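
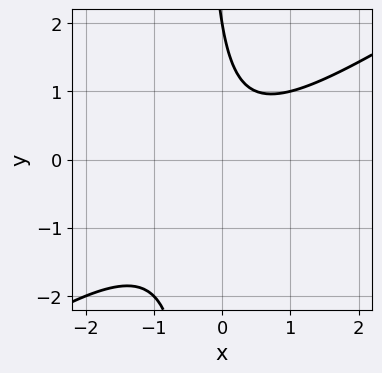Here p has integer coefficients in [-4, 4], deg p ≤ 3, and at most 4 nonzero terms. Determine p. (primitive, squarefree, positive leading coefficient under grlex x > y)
2*x^2 - 3*x*y - y + 2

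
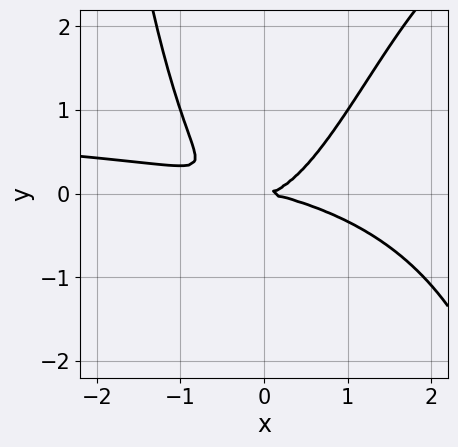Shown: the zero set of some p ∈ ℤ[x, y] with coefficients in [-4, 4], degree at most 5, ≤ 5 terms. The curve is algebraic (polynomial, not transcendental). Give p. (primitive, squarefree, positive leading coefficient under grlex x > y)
x^3*y - x^3 - 3*x^2*y + 3*y^2

Degree: the shape is more complex than any degree-3 curve, so deg p = 4.
Reading off the gridlines: it meets the x-axis at x = 0 (among the integer gridlines); it crosses the y-axis at the gridline y = 0.
The integer polynomial consistent with all of this is the stated p.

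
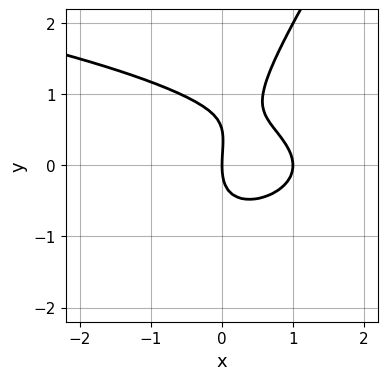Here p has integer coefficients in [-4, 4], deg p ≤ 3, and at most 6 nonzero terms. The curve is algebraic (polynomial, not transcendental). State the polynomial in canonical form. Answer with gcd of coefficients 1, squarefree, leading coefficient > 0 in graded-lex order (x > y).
3*x*y^2 - 2*y^3 + 3*x^2 + y^2 - 3*x

First, degree: a generic line meets the curve in up to 3 points, so deg p = 3.
Then, observable constraints: it meets the y-axis at y = 0 (among the integer gridlines); among the integer gridlines, it crosses the x-axis at x ∈ {0, 1}.
Finally, matching integer coefficients to the picture gives p.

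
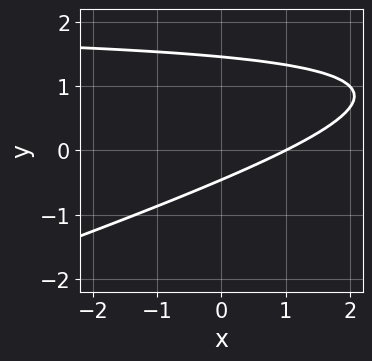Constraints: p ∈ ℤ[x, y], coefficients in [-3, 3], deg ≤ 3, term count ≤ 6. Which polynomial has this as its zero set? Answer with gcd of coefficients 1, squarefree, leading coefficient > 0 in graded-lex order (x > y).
x*y - 3*y^2 - 2*x + 3*y + 2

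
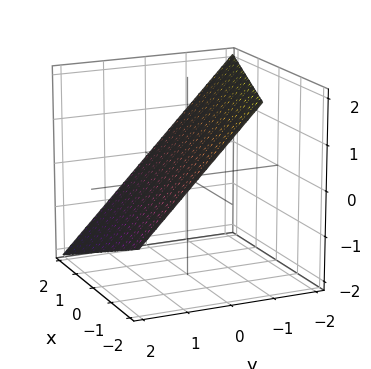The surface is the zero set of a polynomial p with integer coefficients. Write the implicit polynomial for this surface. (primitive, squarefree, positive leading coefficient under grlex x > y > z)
(a) deg p = 1. The surface is flat (a plane).
(b) From the visible intercepts: one x-axis crossing is at x = 2.
(c) Together with the visible shape, these determine p as stated.

x + 3*y + 3*z - 2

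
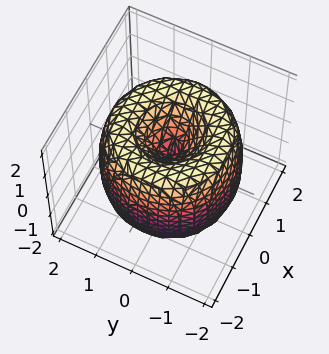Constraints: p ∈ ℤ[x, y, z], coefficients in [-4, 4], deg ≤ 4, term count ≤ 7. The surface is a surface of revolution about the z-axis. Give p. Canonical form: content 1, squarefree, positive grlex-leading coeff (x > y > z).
x^4 + 2*x^2*y^2 + y^4 - 3*x^2 - 3*y^2 + z^2

The degree is 4 — no degree-3 surface has this shape.
By symmetry, the surface is invariant under rotation about z: p = q(x² + y², z).
From the axis intercepts and sections: a circular section at z = 0 has radius between 1 and 2; it crosses the y-axis at the gridline y = 0; one x-axis crossing is at x = 0; it crosses the z-axis at the gridline z = 0.
Fitting integer coefficients to these (and the overall shape) gives p.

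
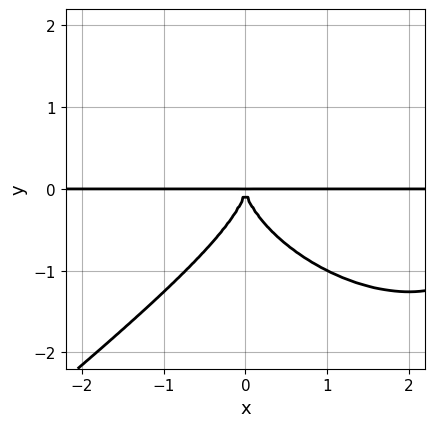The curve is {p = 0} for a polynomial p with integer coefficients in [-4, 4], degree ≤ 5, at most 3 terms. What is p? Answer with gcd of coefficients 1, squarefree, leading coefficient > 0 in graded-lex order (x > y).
The degree is 4 — a generic line meets the curve in up to 4 points.
Reading off the gridlines: the visible x-axis segment lies entirely on the curve.
Fitting integer coefficients to these (and the overall shape) gives p.

x^3*y - 2*y^4 - 3*x^2*y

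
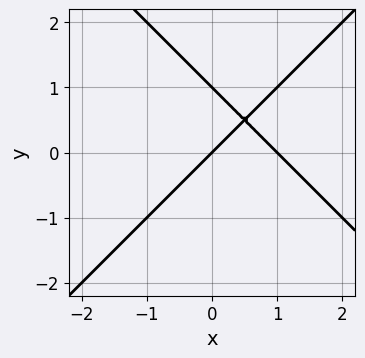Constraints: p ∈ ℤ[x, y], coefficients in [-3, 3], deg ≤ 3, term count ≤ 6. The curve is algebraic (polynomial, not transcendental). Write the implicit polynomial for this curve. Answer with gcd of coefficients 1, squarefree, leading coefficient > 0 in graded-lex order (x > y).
x^2 - y^2 - x + y

1. The degree is 2 — no degree-1 curve has this shape.
2. Observable constraints: among the integer gridlines, it crosses the x-axis at x ∈ {0, 1}; among the integer gridlines, it crosses the y-axis at y ∈ {0, 1}.
3. Putting this together gives p.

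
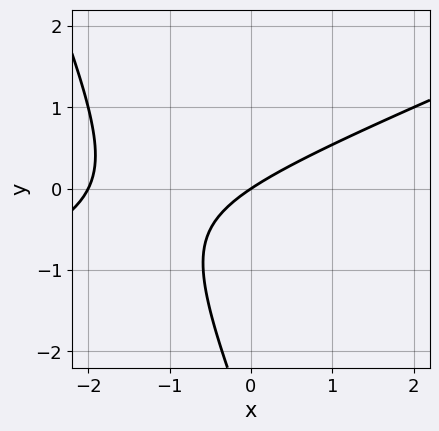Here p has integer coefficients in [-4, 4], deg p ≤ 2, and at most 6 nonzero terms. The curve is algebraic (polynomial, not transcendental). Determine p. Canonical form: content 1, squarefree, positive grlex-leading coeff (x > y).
x^2 - 2*x*y - y^2 + 2*x - 3*y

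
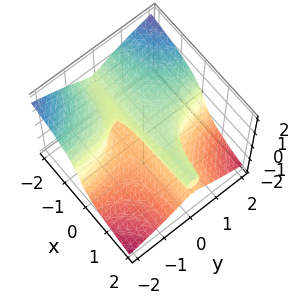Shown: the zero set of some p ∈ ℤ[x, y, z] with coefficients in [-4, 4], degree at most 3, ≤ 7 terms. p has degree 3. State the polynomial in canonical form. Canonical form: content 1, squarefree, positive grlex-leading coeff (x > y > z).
2*x*y^2 + y^2*z + 3*z^3 - y - z

First, the degree is 3 — a generic line meets the surface in up to 3 points.
Then, checking where it meets the axes: the visible x-axis segment lies entirely on the surface; it meets the y-axis at y = 0 (among the integer gridlines); it meets the z-axis at z = 0 (among the integer gridlines).
Finally, the integer polynomial consistent with all of this is the stated p.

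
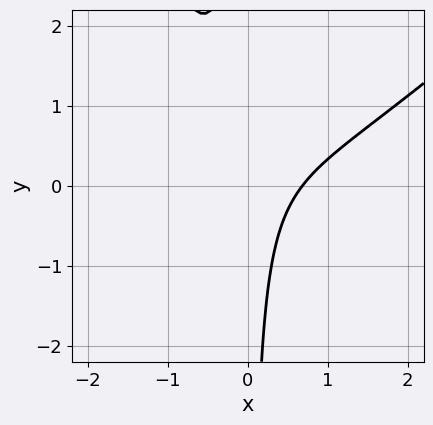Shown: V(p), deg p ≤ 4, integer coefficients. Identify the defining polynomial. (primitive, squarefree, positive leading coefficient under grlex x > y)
x^3 - x^2*y - 2*x*y + x - 1

The degree is 3 — no degree-2 curve has this shape.
Reading off the gridlines: the curve avoids every integer y-axis point in the box.
Matching integer coefficients to the picture gives p.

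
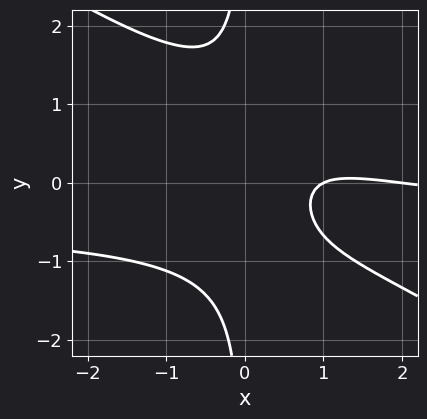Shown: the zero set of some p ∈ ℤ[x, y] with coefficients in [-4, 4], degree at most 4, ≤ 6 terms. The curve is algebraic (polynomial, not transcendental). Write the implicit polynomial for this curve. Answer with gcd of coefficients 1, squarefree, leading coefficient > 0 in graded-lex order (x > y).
2*x^2*y + 3*x*y^2 + x^2 - 3*x + 2

deg p = 3. A generic line meets the curve in up to 3 points.
Against the integer gridlines: the x-axis gridline crossings are at x ∈ {1, 2}; no y-intercept at any integer in the box.
Assembling these constraints gives the stated polynomial.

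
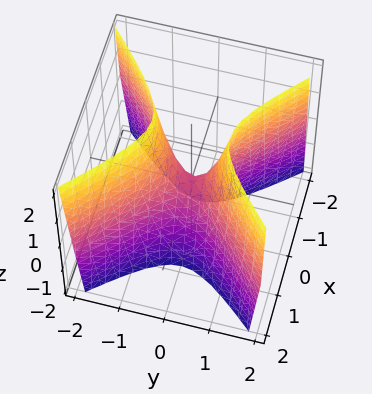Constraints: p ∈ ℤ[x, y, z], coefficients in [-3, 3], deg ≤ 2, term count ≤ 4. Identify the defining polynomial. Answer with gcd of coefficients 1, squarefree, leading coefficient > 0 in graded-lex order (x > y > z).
(a) The degree is 2 — a hyperbolic paraboloid; a quadric.
(b) Symmetries: it's symmetric under x → −x, forcing even powers of x; the y ↦ −y reflection is a symmetry, so y appears only in even powers.
(c) Against the integer gridlines: one z-axis crossing is at z = 0; it meets the x-axis at x = 0 (among the integer gridlines); it crosses the y-axis at the gridline y = 0.
(d) Putting this together gives p.

3*x^2 - 3*y^2 + z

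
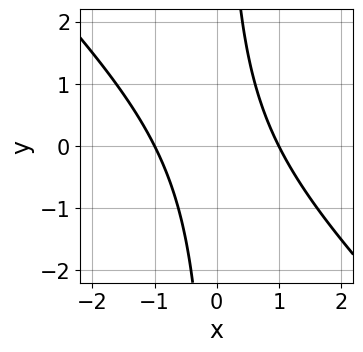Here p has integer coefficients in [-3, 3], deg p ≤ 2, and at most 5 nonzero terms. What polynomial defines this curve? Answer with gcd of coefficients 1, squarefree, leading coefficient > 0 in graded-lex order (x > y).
x^2 + x*y - 1

(a) Degree: no degree-1 curve has this shape, so deg p = 2.
(b) Against the integer gridlines: the x-axis gridline crossings are at x ∈ {-1, 1}; the curve avoids every integer y-axis point in the box.
(c) These observations pin down the coefficients.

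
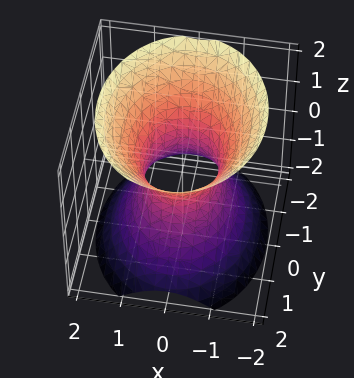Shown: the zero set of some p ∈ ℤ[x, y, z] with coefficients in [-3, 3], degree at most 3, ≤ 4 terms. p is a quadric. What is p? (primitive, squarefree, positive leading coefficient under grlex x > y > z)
3*x^2 + 2*y^2 - 2*z^2 - 2

1. The degree is 2 — one connected sheet with a waist; a quadric.
2. Symmetries: mirror symmetry y ↦ −y ⇒ only even powers of y; it's symmetric under z → −z, forcing even powers of z; it's symmetric under x → −x, forcing even powers of x.
3. From the axis intercepts and sections: no z-intercept at any integer in the box; the y-axis gridline crossings are at y ∈ {-1, 1}.
4. Together with the visible shape, these determine p as stated.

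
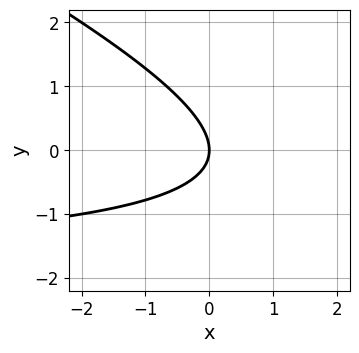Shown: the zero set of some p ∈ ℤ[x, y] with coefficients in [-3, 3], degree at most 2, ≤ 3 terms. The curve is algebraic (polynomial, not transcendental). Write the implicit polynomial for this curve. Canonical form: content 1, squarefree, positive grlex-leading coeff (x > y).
(a) Degree: no degree-1 curve has this shape, so deg p = 2.
(b) Reading off the gridlines: it crosses the x-axis at the gridline x = 0; it crosses the y-axis at the gridline y = 0.
(c) Together with the visible shape, these determine p as stated.

x*y + 2*y^2 + 2*x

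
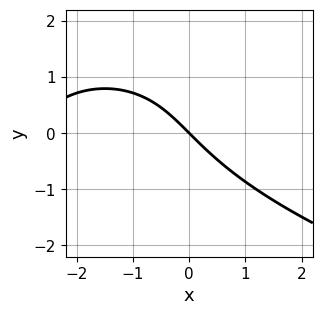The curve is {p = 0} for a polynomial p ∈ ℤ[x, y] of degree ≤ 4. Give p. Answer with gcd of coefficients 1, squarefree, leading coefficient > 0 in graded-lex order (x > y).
y^3 + x^2 - y^2 + 3*x + 3*y

(a) deg p = 3.
(b) Observable constraints: it meets the y-axis at y = 0 (among the integer gridlines); it crosses the x-axis at the gridline x = 0.
(c) Fitting integer coefficients to these (and the overall shape) gives p.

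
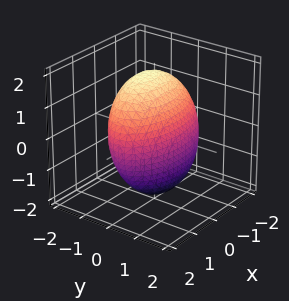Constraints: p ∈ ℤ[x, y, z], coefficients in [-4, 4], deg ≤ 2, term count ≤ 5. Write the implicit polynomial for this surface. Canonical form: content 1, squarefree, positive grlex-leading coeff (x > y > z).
x^2 + 3*y^2 + y*z + z^2 - 3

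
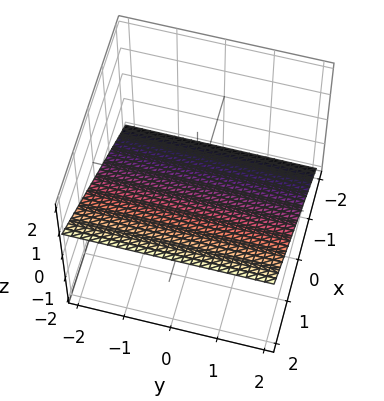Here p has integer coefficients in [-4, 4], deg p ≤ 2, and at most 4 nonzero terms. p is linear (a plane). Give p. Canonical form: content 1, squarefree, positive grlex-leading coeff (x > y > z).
1. deg p = 1. The surface is flat (a plane).
2. Checking where it meets the axes: no y-intercept at any integer in the box; one x-axis crossing is at x = 1.
3. Putting this together gives p.

2*x - 3*z - 2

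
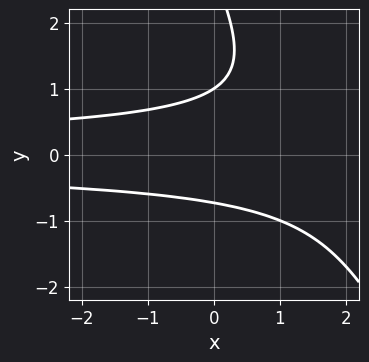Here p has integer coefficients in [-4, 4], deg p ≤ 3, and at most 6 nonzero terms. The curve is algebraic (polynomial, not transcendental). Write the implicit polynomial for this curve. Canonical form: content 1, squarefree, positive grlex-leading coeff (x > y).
First, deg p = 3.
Then, reading off the gridlines: it crosses the y-axis at the gridline y = 1; the curve avoids every integer x-axis point in the box.
Finally, fitting integer coefficients to these (and the overall shape) gives p.

2*x*y^2 + y^3 - 3*y^2 + 2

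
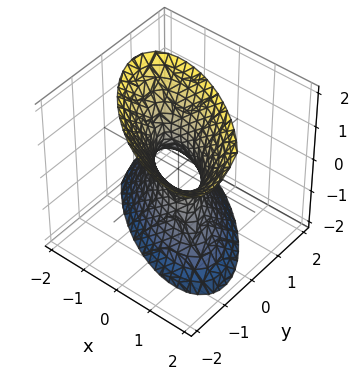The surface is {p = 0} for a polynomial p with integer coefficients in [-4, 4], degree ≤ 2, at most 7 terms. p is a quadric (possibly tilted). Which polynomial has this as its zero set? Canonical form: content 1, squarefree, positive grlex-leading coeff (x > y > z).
2*x^2 + 3*x*y + 3*y^2 + y*z - z^2 - 1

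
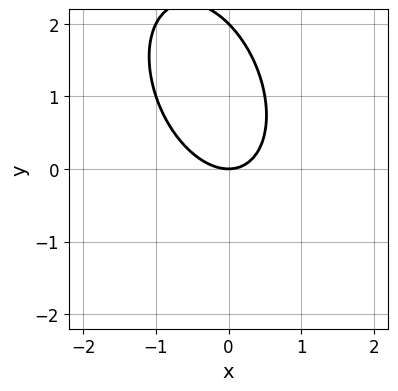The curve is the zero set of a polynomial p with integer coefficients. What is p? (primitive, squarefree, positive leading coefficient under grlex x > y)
2*x^2 + x*y + y^2 - 2*y

1. deg p = 2. The shape is more complex than any degree-1 curve.
2. From the visible intercepts: it meets the x-axis at x = 0 (among the integer gridlines); among the integer gridlines, it crosses the y-axis at y ∈ {0, 2}.
3. The integer polynomial consistent with all of this is the stated p.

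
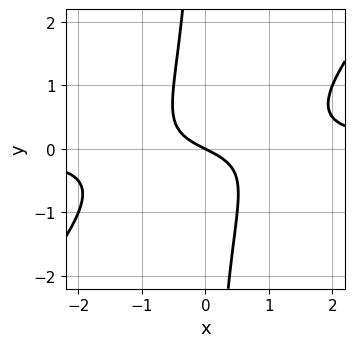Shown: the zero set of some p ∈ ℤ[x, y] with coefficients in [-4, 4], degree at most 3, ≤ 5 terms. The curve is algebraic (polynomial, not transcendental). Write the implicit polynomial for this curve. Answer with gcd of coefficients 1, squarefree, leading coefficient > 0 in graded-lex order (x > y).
2*x^2*y - 2*x*y^2 - x - 2*y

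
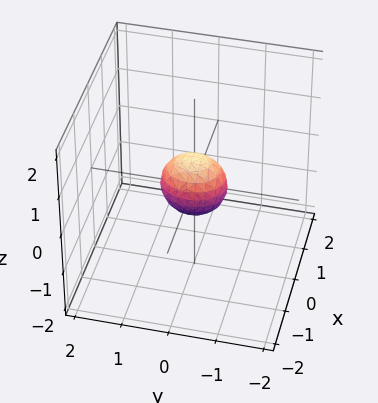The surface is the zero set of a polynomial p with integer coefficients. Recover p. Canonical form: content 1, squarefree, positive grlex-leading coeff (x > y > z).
1. The degree is 2 — bounded and convex; a quadric.
2. Symmetries: mirror symmetry x ↦ −x ⇒ only even powers of x; it's symmetric under z → −z, forcing even powers of z; it's symmetric under y → −y, forcing even powers of y.
3. Solving for integer coefficients yields p as stated.

3*x^2 + 2*y^2 + 2*z^2 - 1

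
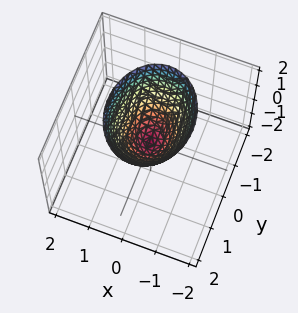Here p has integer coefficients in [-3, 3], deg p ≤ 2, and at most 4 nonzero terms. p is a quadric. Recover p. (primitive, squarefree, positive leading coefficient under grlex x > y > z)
3*x^2 + 2*y^2 - 2*z

First, deg p = 2. A single bowl opening along one axis; a quadric.
Then, symmetries: the x ↦ −x reflection is a symmetry, so x appears only in even powers; it's symmetric under y → −y, forcing even powers of y.
Then, observable constraints: it crosses the y-axis at the gridline y = 0; it crosses the z-axis at the gridline z = 0; it meets the x-axis at x = 0 (among the integer gridlines).
Finally, together with the visible shape, these determine p as stated.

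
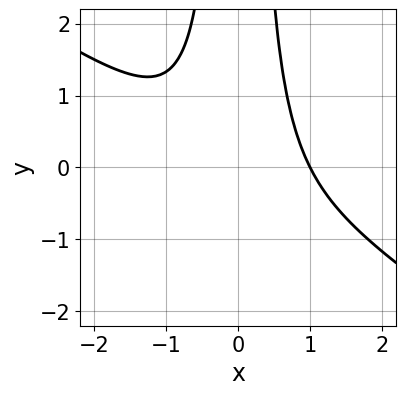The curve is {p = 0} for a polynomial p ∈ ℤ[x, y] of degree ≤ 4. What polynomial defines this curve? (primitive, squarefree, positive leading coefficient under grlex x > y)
1. Degree: a generic line meets the curve in up to 3 points, so deg p = 3.
2. Reading off the gridlines: one x-axis crossing is at x = 1; it misses every integer gridline on the y-axis.
3. Fitting integer coefficients to these (and the overall shape) gives p.

2*x^3 + 3*x^2*y - 2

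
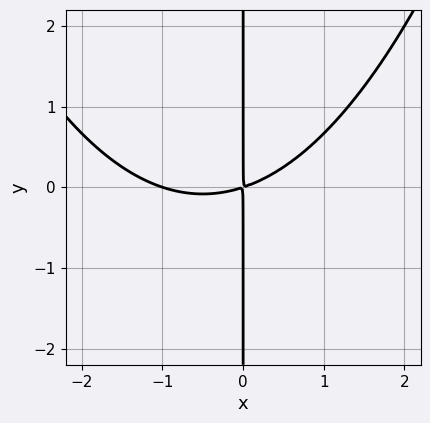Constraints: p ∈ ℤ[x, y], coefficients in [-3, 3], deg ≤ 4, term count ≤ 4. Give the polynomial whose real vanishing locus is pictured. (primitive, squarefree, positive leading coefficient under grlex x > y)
x^3 + x^2 - 3*x*y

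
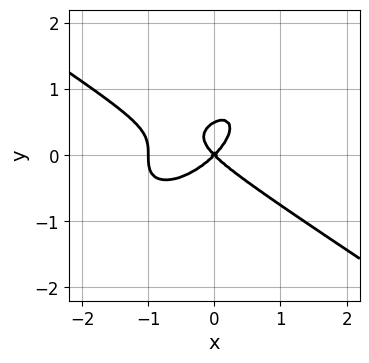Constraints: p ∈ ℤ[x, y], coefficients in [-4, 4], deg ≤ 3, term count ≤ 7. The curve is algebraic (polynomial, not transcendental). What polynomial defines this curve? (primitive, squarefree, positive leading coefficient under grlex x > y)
1. The degree is 3 — a generic line meets the curve in up to 3 points.
2. Observable constraints: it crosses the y-axis at the gridline y = 0; the x-axis gridline crossings are at x ∈ {-1, 0}.
3. Fitting integer coefficients to these (and the overall shape) gives p.

x^3 - x*y^2 + 2*y^3 + x^2 - y^2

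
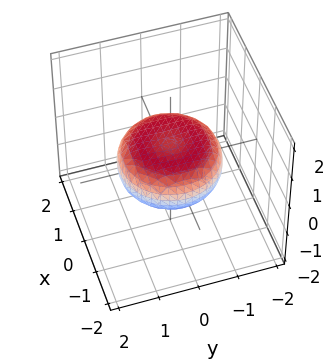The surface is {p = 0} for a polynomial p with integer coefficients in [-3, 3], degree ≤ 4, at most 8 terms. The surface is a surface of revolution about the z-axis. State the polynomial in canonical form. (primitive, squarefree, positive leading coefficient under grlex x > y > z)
x^4 + 2*x^2*y^2 + y^4 - x^2 - y^2 + 3*z^2 - 1

First, deg p = 4.
Next, symmetries: the surface is invariant under rotation about z: p = q(x² + y², z).
Then, against the integer gridlines: a circular section at z = 0 has radius between 1 and 2.
Finally, fitting integer coefficients to these (and the overall shape) gives p.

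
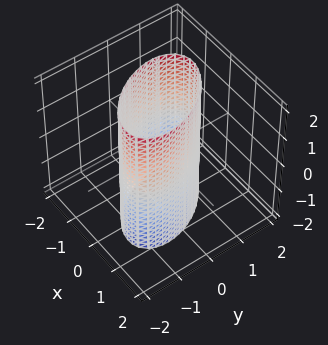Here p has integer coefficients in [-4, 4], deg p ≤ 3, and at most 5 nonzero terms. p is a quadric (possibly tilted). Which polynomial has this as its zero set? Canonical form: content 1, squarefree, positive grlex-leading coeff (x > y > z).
deg p = 2.
Checking where it meets the axes: the surface avoids every integer z-axis point in the box; among the integer gridlines, it crosses the x-axis at x ∈ {-1, 1}.
Together with the visible shape, these determine p as stated.

3*x^2 + 2*x*y + 2*y^2 - 3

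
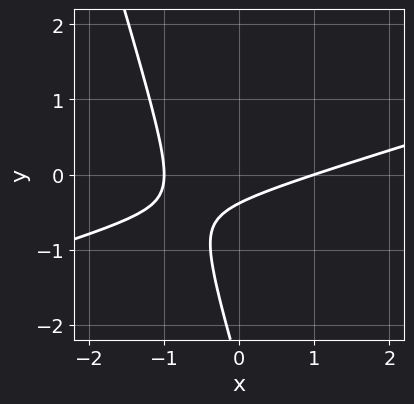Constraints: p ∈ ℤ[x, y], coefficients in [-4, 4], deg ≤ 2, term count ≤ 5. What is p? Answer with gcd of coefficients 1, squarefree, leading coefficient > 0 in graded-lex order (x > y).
1. The degree is 2 — a generic line meets the curve in up to 2 points.
2. Checking where it meets the axes: among the integer gridlines, it crosses the x-axis at x ∈ {-1, 1}.
3. Together with the visible shape, these determine p as stated.

x^2 - 3*x*y - y^2 - 3*y - 1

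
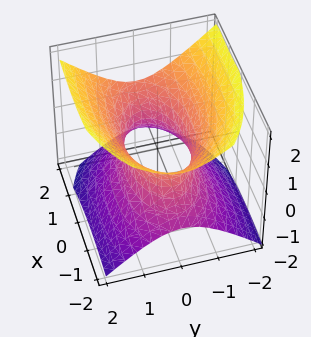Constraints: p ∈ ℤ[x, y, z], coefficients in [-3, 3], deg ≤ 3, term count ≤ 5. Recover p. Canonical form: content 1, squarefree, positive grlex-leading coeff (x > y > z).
x^2 - x*z + 3*y^2 - 3*z^2 - 2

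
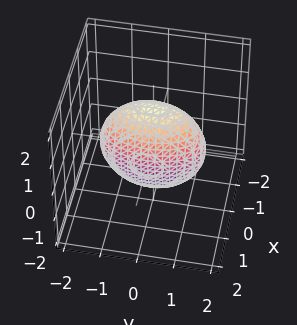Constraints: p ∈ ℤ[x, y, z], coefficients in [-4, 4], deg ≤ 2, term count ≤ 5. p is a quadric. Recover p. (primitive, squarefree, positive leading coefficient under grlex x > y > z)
3*x^2 + y^2 + z^2 - 2

1. deg p = 2. Bounded and convex; a quadric.
2. Symmetries: the x ↦ −x reflection is a symmetry, so x appears only in even powers; mirror symmetry y ↦ −y ⇒ only even powers of y; mirror symmetry z ↦ −z ⇒ only even powers of z.
3. Matching integer coefficients to the picture gives p.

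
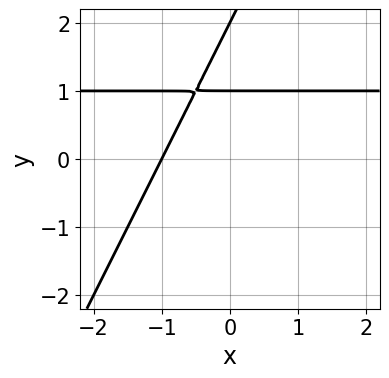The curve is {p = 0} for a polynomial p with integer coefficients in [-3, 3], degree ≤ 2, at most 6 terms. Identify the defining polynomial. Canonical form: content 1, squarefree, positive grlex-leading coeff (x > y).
2*x*y - y^2 - 2*x + 3*y - 2

Degree: no degree-1 curve has this shape, so deg p = 2.
Checking where it meets the axes: it meets the x-axis at x = -1 (among the integer gridlines); the y-axis gridline crossings are at y ∈ {1, 2}.
Matching integer coefficients to the picture gives p.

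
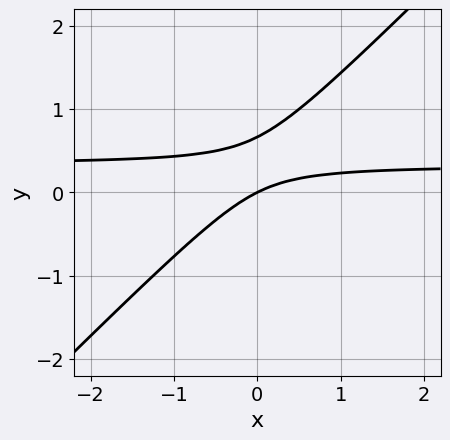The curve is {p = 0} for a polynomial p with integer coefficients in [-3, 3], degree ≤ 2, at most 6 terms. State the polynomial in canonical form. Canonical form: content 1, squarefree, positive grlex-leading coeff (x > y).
3*x*y - 3*y^2 - x + 2*y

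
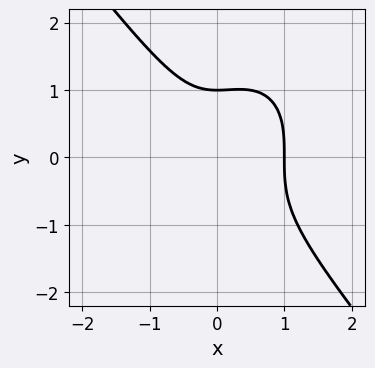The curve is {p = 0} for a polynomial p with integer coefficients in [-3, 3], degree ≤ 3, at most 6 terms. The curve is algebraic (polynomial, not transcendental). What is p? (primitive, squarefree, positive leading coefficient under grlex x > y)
2*x^3 + y^3 - x^2 - 1

Degree: no degree-2 curve has this shape, so deg p = 3.
Checking where it meets the axes: it crosses the y-axis at the gridline y = 1; one x-axis crossing is at x = 1.
Assembling these constraints gives the stated polynomial.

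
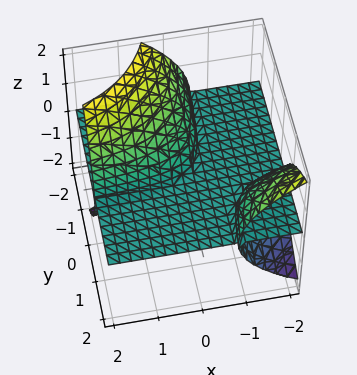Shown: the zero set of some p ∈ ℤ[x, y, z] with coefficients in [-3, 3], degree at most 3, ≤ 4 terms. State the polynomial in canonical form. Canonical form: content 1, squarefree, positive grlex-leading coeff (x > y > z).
3*x*y*z + 2*z^3 - x*z + 2*y*z

(a) I count 3 distinct pieces. Treating them together as one polynomial.
(b) deg p = 3. A generic line meets the surface in up to 3 points.
(c) From the visible intercepts: every point of the y-axis in the box is on the surface; it meets the z-axis at z = 0 (among the integer gridlines).
(d) Putting this together gives p. Check: (2, 0, 0) on the x-axis lies on the surface, and p(2, 0, 0) = 0. ✓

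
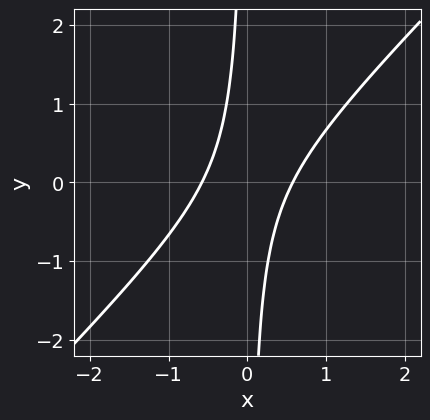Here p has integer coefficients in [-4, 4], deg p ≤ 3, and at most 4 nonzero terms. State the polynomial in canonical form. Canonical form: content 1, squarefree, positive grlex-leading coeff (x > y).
3*x^2 - 3*x*y - 1

1. deg p = 2. The shape is more complex than any degree-1 curve.
2. From the axis intercepts and sections: it misses every integer gridline on the y-axis.
3. Fitting integer coefficients to these (and the overall shape) gives p.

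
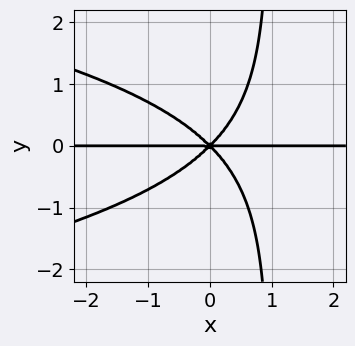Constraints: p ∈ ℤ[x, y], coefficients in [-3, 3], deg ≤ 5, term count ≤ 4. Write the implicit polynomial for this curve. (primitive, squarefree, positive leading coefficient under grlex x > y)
x*y^3 + x^2*y - y^3

deg p = 4. No degree-3 curve has this shape.
From the visible intercepts: every point of the x-axis in the box is on the curve; it crosses the y-axis at the gridline y = 0.
Matching integer coefficients to the picture gives p.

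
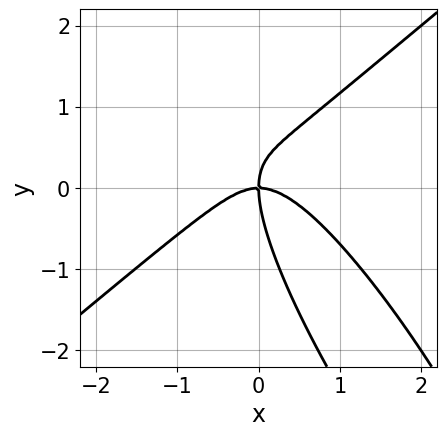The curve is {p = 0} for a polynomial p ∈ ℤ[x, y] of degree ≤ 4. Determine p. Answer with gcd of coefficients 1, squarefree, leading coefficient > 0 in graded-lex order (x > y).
First, deg p = 3. A generic line meets the curve in up to 3 points.
Then, reading off the gridlines: it crosses the y-axis at the gridline y = 0; it crosses the x-axis at the gridline x = 0.
Finally, the integer polynomial consistent with all of this is the stated p.

2*x^3 - 2*x*y^2 - y^3 + 2*x*y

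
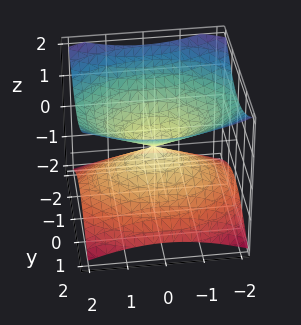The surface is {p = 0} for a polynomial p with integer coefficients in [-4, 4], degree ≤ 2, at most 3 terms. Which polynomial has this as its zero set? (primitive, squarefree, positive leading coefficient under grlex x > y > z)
x^2 + 2*y^2 - 3*z^2

1. Degree: two nappes meeting at a single point; a quadric, so deg p = 2.
2. Symmetries: the z ↦ −z reflection is a symmetry, so z appears only in even powers; mirror symmetry y ↦ −y ⇒ only even powers of y; mirror symmetry x ↦ −x ⇒ only even powers of x.
3. From the visible intercepts: it meets the x-axis at x = 0 (among the integer gridlines); it crosses the y-axis at the gridline y = 0; it meets the z-axis at z = 0 (among the integer gridlines).
4. The integer polynomial consistent with all of this is the stated p.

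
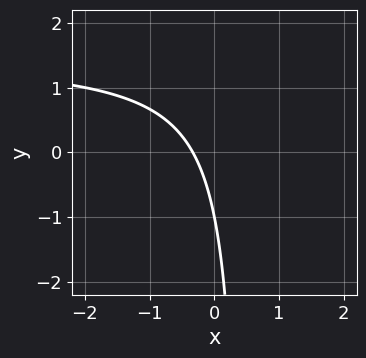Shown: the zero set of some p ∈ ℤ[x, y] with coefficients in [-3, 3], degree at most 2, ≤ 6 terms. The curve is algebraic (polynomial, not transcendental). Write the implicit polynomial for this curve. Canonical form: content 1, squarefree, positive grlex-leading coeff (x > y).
2*x*y - 3*x - y - 1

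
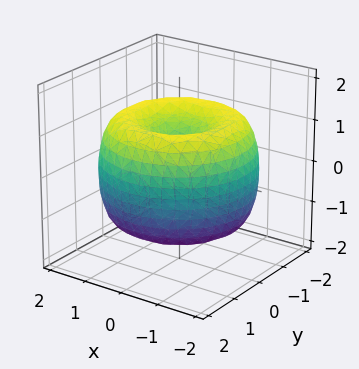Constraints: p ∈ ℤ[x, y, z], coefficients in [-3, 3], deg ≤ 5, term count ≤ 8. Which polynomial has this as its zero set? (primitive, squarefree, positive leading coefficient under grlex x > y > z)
Degree: a generic line meets the surface in up to 4 points, so deg p = 4.
By symmetry, the z-axis is an axis of rotation, so x and y enter only as x² + y².
Checking where it meets the axes: a circular section at z = 0 has radius between 1 and 2.
Fitting integer coefficients to these (and the overall shape) gives p.

x^4 + 2*x^2*y^2 + y^4 - 3*x^2 - 3*y^2 + 2*z^2 - 1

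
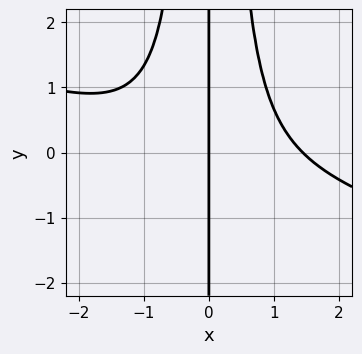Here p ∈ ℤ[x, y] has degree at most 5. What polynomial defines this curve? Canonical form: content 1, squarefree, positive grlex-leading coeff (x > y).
x^4 + 3*x^3*y - 3*x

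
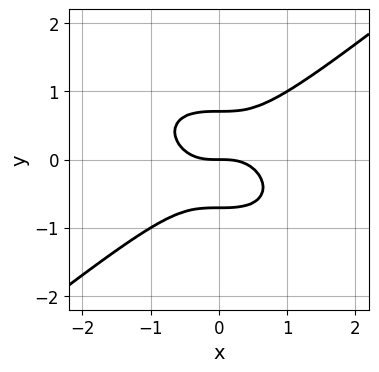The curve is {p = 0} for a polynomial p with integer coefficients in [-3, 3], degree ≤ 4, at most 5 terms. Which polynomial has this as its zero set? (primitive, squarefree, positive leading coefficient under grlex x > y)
First, the degree is 3 — a generic line meets the curve in up to 3 points.
Then, against the integer gridlines: one x-axis crossing is at x = 0; one y-axis crossing is at y = 0.
Finally, fitting integer coefficients to these (and the overall shape) gives p.

x^3 - 2*y^3 + y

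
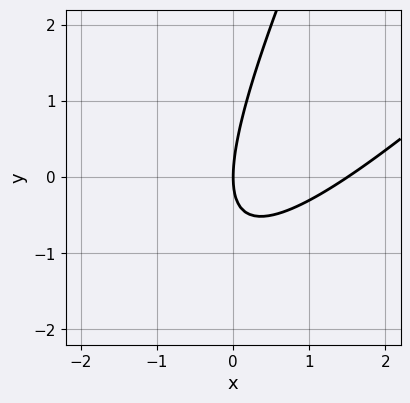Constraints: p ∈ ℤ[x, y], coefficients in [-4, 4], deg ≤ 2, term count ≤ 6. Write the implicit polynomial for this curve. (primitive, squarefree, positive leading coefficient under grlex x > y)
First, the degree is 2 — the shape is more complex than any degree-1 curve.
Then, reading off the gridlines: it crosses the y-axis at the gridline y = 0; it meets the x-axis at x = 0 (among the integer gridlines).
Finally, together with the visible shape, these determine p as stated.

2*x^2 - 3*x*y + y^2 - 3*x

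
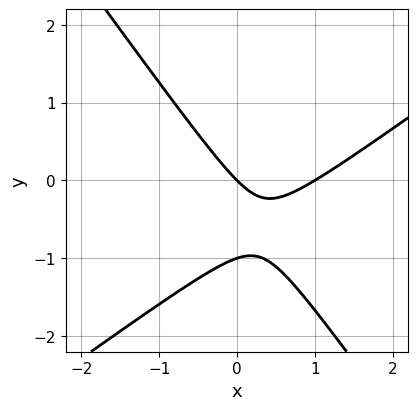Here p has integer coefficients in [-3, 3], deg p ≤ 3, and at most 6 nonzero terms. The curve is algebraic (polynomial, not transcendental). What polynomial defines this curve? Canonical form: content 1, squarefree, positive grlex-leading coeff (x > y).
deg p = 2. No degree-1 curve has this shape.
From the axis intercepts and sections: the x-axis gridline crossings are at x ∈ {0, 1}; the y-axis gridline crossings are at y ∈ {-1, 0}.
These observations pin down the coefficients.

3*x^2 - 2*x*y - 3*y^2 - 3*x - 3*y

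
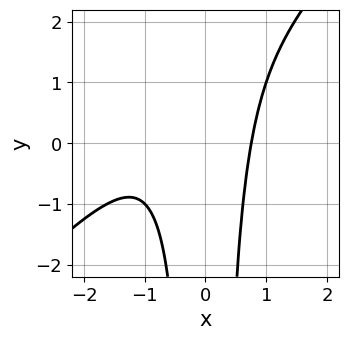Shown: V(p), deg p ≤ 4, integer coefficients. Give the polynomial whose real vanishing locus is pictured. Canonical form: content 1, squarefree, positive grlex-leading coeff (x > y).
x^3 - x^2*y + x^2 - 1

(a) The degree is 3 — no degree-2 curve has this shape.
(b) Against the integer gridlines: no y-intercept at any integer in the box.
(c) These observations pin down the coefficients.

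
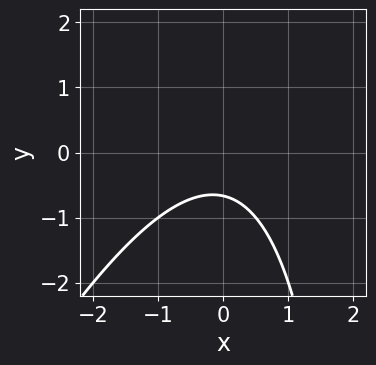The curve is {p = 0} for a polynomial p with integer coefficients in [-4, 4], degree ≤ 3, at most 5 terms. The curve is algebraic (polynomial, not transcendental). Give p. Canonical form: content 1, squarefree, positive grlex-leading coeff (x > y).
2*x^2 - x*y + 3*y + 2

1. Degree: a generic line meets the curve in up to 2 points, so deg p = 2.
2. Against the integer gridlines: the curve avoids every integer x-axis point in the box.
3. Matching integer coefficients to the picture gives p.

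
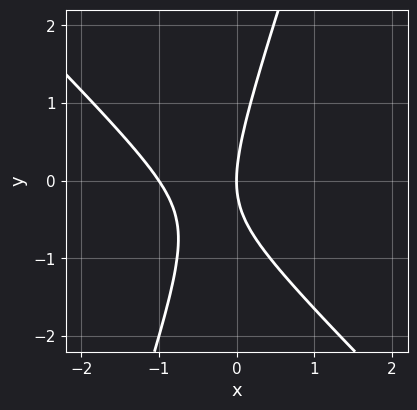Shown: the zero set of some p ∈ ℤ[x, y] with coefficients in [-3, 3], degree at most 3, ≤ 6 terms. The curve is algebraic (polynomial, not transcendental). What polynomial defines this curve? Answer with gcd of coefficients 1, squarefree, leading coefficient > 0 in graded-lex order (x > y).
3*x^2 + 2*x*y - y^2 + 3*x

First, the degree is 2 — a generic line meets the curve in up to 2 points.
Then, checking where it meets the axes: among the integer gridlines, it crosses the x-axis at x ∈ {-1, 0}; it crosses the y-axis at the gridline y = 0.
Finally, matching integer coefficients to the picture gives p.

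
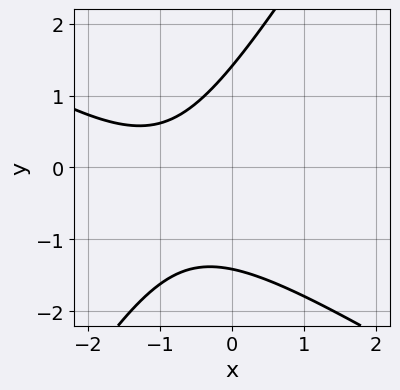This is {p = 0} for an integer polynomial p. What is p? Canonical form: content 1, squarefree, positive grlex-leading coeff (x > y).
deg p = 2. No degree-1 curve has this shape.
Reading off the gridlines: the curve avoids every integer x-axis point in the box.
Together with the visible shape, these determine p as stated.

x^2 + x*y - y^2 + 2*x + 2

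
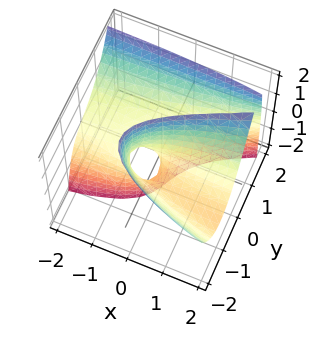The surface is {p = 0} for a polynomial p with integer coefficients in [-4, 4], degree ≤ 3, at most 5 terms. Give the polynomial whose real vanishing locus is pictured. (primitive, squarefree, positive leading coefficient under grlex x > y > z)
1. The degree is 3 — a generic line meets the surface in up to 3 points.
2. Checking where it meets the axes: the y-axis gridline crossings are at y ∈ {-1, 0, 1}; every point of the z-axis in the box is on the surface; every point of the x-axis in the box is on the surface.
3. The integer polynomial consistent with all of this is the stated p.

y^3 - x*y + x*z - y*z - y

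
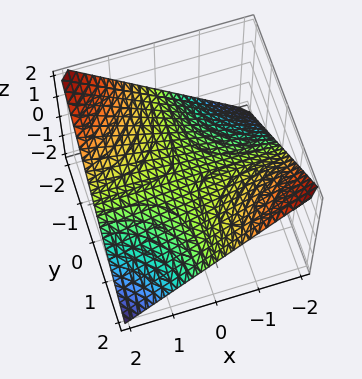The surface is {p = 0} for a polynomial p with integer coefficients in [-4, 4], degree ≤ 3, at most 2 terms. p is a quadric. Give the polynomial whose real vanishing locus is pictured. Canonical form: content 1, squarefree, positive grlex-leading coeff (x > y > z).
x*y + 2*z

Degree: a saddle surface; a quadric, so deg p = 2.
Observable constraints: the visible y-axis segment lies entirely on the surface; every point of the x-axis in the box is on the surface.
Putting this together gives p.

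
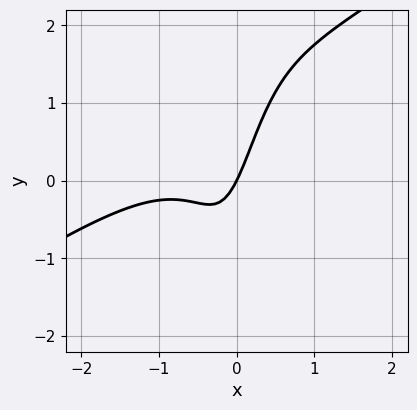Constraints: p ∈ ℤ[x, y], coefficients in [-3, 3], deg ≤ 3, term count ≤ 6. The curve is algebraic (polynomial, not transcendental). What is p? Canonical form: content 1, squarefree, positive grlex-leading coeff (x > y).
2*x^3 - 3*x^2*y + 3*x^2 + 2*x - y

First, deg p = 3. The shape is more complex than any degree-2 curve.
Next, checking where it meets the axes: one x-axis crossing is at x = 0; it crosses the y-axis at the gridline y = 0.
Finally, the integer polynomial consistent with all of this is the stated p.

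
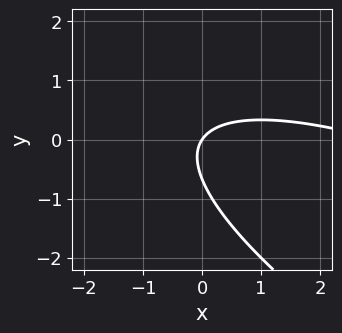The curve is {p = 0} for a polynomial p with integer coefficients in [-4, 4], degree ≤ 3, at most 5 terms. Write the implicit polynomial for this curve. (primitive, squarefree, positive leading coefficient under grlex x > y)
First, degree: a generic line meets the curve in up to 2 points, so deg p = 2.
Then, observable constraints: it meets the y-axis at y = 0 (among the integer gridlines); one x-axis crossing is at x = 0.
Finally, solving for integer coefficients yields p as stated.

x^2 + 3*x*y + 3*y^2 - 3*x + 2*y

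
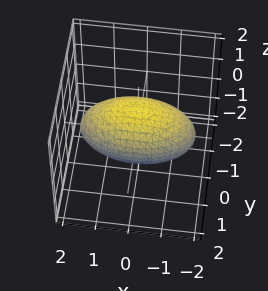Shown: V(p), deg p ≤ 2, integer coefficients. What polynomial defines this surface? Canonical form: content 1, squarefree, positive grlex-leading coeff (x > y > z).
deg p = 2. Bounded and convex; a quadric.
Symmetries: the z ↦ −z reflection is a symmetry, so z appears only in even powers; the x ↦ −x reflection is a symmetry, so x appears only in even powers; it's symmetric under y → −y, forcing even powers of y.
Reading off the gridlines: the z-axis gridline crossings are at z ∈ {-1, 1}; the y-axis gridline crossings are at y ∈ {-1, 1}.
Matching integer coefficients to the picture gives p.

x^2 + 3*y^2 + 3*z^2 - 3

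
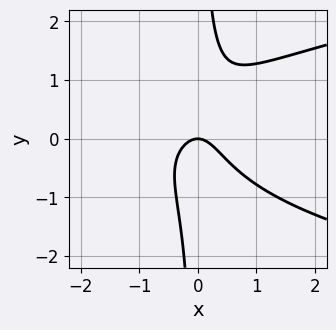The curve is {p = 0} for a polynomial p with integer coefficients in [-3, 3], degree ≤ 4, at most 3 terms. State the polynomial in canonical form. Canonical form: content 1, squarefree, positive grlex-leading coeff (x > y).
2*x*y^2 - 2*x^2 - y

The degree is 3 — the shape is more complex than any degree-2 curve.
Against the integer gridlines: it meets the x-axis at x = 0 (among the integer gridlines); it crosses the y-axis at the gridline y = 0.
These observations pin down the coefficients.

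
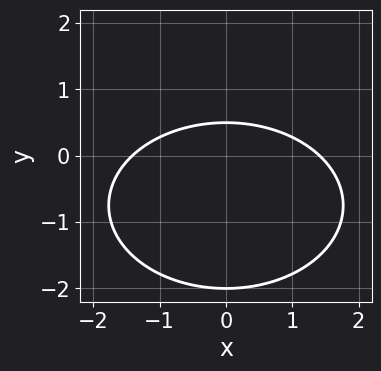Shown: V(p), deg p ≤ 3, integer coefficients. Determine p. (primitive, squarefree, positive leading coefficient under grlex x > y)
The degree is 2 — no degree-1 curve has this shape.
Symmetries: it's symmetric under x → −x, forcing even powers of x.
Checking where it meets the axes: it meets the y-axis at y = -2 (among the integer gridlines).
Fitting integer coefficients to these (and the overall shape) gives p.

x^2 + 2*y^2 + 3*y - 2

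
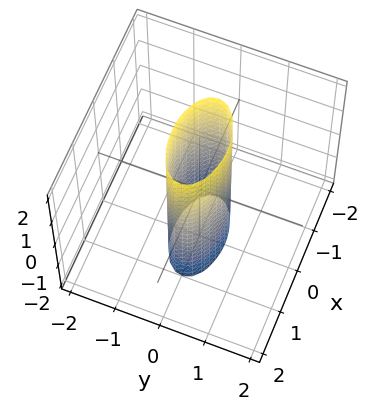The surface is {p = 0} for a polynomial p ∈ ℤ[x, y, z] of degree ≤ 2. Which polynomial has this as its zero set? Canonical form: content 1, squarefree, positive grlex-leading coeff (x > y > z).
(a) Degree: constant cross-section along one axis; a quadric, so deg p = 2.
(b) Symmetries: the y ↦ −y reflection is a symmetry, so y appears only in even powers; mirror symmetry z ↦ −z ⇒ only even powers of z; mirror symmetry x ↦ −x ⇒ only even powers of x.
(c) From the axis intercepts and sections: the x-axis gridline crossings are at x ∈ {-1, 1}; the surface avoids every integer z-axis point in the box.
(d) Assembling these constraints gives the stated polynomial.

x^2 + 3*y^2 - 1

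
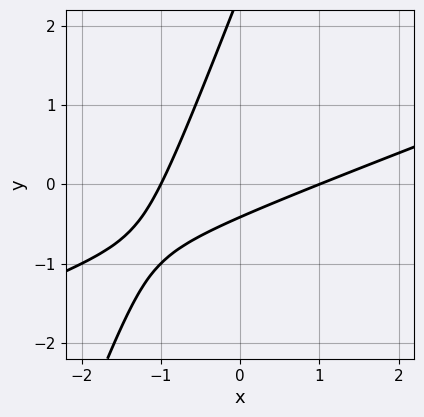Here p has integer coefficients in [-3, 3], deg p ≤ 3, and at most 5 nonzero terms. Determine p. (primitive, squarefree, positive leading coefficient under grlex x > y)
x^2 - 3*x*y + y^2 - 2*y - 1

First, deg p = 2. A generic line meets the curve in up to 2 points.
Then, observable constraints: among the integer gridlines, it crosses the x-axis at x ∈ {-1, 1}.
Finally, these observations pin down the coefficients.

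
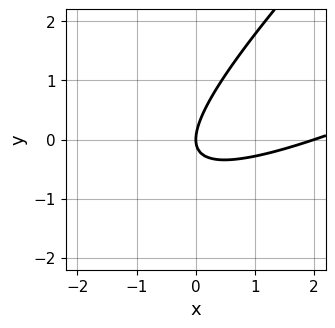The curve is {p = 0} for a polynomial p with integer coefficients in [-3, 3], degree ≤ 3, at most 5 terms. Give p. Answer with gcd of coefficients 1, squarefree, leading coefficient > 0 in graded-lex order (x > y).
x^2 - 3*x*y + 2*y^2 - 2*x

1. deg p = 2.
2. Checking where it meets the axes: it crosses the y-axis at the gridline y = 0; among the integer gridlines, it crosses the x-axis at x ∈ {0, 2}.
3. Fitting integer coefficients to these (and the overall shape) gives p.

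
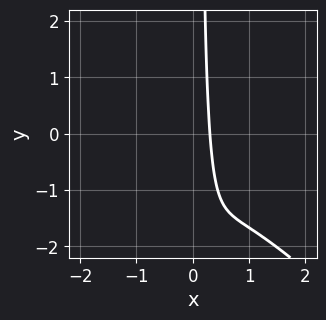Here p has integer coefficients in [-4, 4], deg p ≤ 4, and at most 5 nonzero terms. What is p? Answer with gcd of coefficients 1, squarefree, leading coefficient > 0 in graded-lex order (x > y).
deg p = 3.
Reading off the gridlines: it misses every integer gridline on the y-axis.
These observations pin down the coefficients.

3*x^3 + 3*x^2*y + 3*x - 1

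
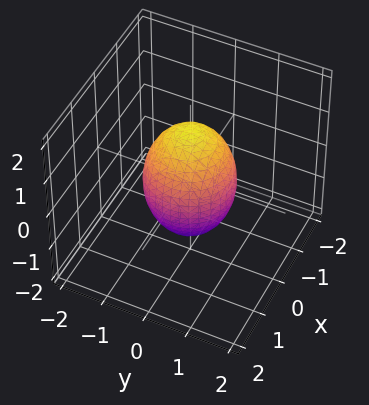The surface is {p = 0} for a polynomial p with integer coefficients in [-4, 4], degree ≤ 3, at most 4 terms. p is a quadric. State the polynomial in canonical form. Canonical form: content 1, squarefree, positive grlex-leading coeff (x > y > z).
(a) deg p = 2.
(b) Symmetries: the z-axis is an axis of rotation, so x and y enter only as x² + y²; the z ↦ −z reflection is a symmetry, so z appears only in even powers.
(c) Checking where it meets the axes: the y-axis gridline crossings are at y ∈ {-1, 1}; the x-axis gridline crossings are at x ∈ {-1, 1}; a circular section at z = 1 has radius between 0 and 1.
(d) Together with the visible shape, these determine p as stated.

2*x^2 + 2*y^2 + z^2 - 2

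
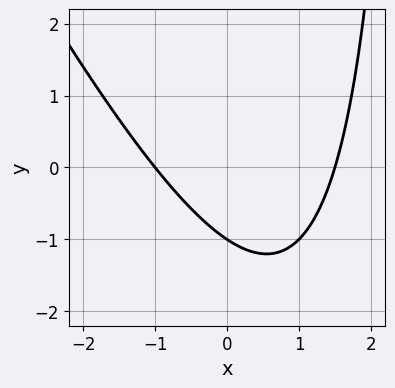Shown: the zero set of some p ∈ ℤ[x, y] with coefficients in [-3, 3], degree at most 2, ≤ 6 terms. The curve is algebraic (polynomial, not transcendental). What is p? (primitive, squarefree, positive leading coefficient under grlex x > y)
2*x^2 + x*y - x - 3*y - 3

1. Degree: no degree-1 curve has this shape, so deg p = 2.
2. Observable constraints: one x-axis crossing is at x = -1; it meets the y-axis at y = -1 (among the integer gridlines).
3. These observations pin down the coefficients.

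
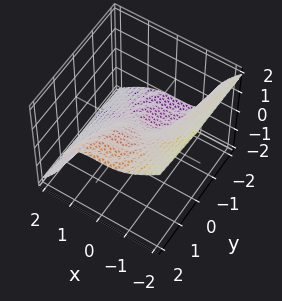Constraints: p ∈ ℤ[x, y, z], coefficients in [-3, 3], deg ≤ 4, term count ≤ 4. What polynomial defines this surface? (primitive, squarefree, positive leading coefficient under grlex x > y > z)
1. The degree is 3 — no degree-2 surface has this shape.
2. Checking where it meets the axes: it meets the z-axis at z = 0 (among the integer gridlines); it crosses the x-axis at the gridline x = 0; one y-axis crossing is at y = 0.
3. Matching integer coefficients to the picture gives p.

x^3 + z^3 - y + z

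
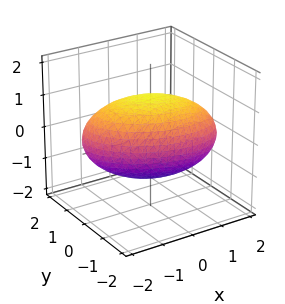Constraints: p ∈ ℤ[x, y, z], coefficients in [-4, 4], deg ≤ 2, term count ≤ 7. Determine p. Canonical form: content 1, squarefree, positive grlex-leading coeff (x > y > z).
x^2 + x*y + 2*y^2 + 2*z^2 - 3

The degree is 2 — a generic line meets the surface in up to 2 points.
Putting this together gives p.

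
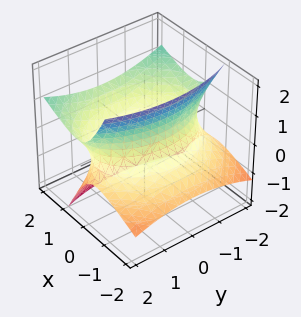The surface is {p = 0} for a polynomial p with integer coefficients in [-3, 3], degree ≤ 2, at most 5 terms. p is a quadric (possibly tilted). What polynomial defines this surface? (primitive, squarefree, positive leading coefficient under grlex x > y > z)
2*x^2 - 3*x*z + y^2 - 2*z^2 - 3

First, deg p = 2.
Next, from the visible intercepts: no z-intercept at any integer in the box.
Finally, solving for integer coefficients yields p as stated.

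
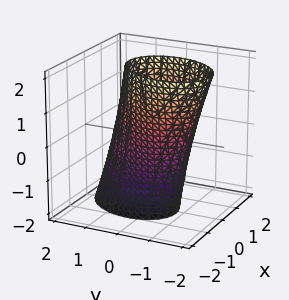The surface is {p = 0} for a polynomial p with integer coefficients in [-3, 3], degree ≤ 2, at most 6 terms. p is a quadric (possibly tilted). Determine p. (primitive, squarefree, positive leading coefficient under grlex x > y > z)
1. The degree is 2 — no degree-1 surface has this shape.
2. Observable constraints: among the integer gridlines, it crosses the x-axis at x ∈ {-1, 1}; no z-intercept at any integer in the box.
3. Solving for integer coefficients yields p as stated.

3*x^2 - x*y + 2*y^2 + y*z - 3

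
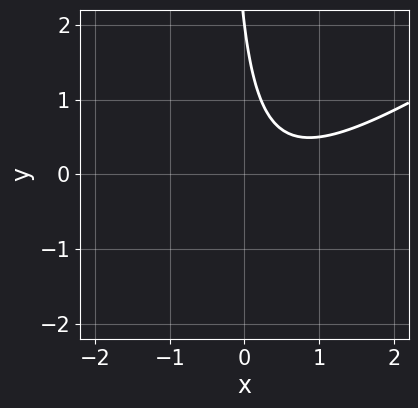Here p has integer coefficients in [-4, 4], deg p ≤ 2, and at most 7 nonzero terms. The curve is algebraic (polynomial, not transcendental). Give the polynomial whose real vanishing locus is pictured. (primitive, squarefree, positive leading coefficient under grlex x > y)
2*x^2 - 3*x*y - 2*x - y + 2

1. The degree is 2 — a generic line meets the curve in up to 2 points.
2. From the axis intercepts and sections: it meets the y-axis at y = 2 (among the integer gridlines); no x-intercept at any integer in the box.
3. The integer polynomial consistent with all of this is the stated p.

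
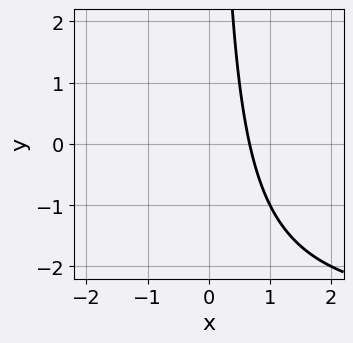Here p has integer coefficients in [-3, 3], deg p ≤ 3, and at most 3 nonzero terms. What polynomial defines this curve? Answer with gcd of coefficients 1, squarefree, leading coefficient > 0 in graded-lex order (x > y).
deg p = 2.
From the visible intercepts: no y-intercept at any integer in the box.
Assembling these constraints gives the stated polynomial.

x*y + 3*x - 2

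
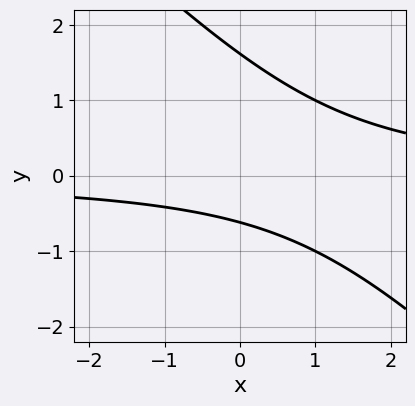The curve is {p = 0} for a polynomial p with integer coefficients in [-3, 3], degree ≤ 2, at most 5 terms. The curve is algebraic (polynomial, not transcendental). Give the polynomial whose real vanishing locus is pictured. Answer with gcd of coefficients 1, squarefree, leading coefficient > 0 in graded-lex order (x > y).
x*y + y^2 - y - 1

(a) Degree: no degree-1 curve has this shape, so deg p = 2.
(b) Reading off the gridlines: the curve avoids every integer x-axis point in the box.
(c) Putting this together gives p.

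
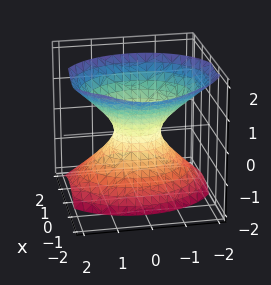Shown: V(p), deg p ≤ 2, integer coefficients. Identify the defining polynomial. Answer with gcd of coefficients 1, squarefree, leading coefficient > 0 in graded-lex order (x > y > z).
Degree: a generic line meets the surface in up to 2 points, so deg p = 2.
Observable constraints: the surface avoids every integer z-axis point in the box.
Matching integer coefficients to the picture gives p.

3*x^2 + 2*x*z + 2*y^2 - 2*z^2 - 1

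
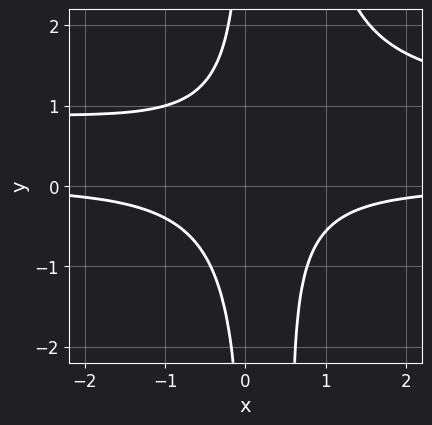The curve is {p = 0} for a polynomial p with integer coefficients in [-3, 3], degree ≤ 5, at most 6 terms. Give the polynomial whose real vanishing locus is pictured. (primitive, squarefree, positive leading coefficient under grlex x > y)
3*x^2*y^2 - 3*x^2*y - 2*x*y^2 - 2

deg p = 4.
From the visible intercepts: it misses every integer gridline on the x-axis; no y-intercept at any integer in the box.
Fitting integer coefficients to these (and the overall shape) gives p.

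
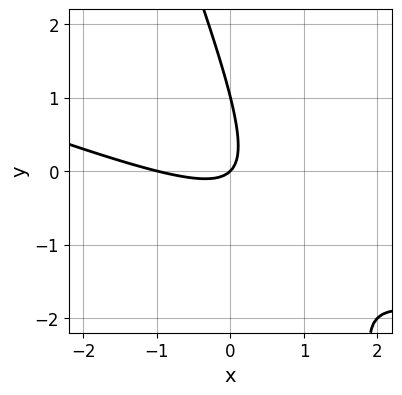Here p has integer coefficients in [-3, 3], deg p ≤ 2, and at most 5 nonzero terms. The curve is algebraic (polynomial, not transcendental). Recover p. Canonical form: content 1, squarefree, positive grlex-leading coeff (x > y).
x^2 + 3*x*y + y^2 + x - y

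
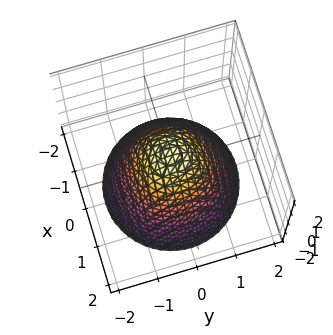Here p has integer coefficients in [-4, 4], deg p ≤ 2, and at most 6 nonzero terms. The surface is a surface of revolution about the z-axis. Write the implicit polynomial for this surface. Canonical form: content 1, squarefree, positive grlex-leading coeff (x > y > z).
3*x^2 + 3*y^2 + 3*z - 2

1. Degree: no degree-1 surface has this shape, so deg p = 2.
2. Symmetries: the z-axis is an axis of rotation, so x and y enter only as x² + y².
3. Checking where it meets the axes: a circular section at z = 0 has radius between 0 and 1.
4. Together with the visible shape, these determine p as stated.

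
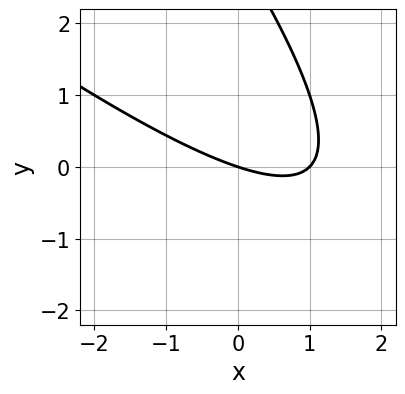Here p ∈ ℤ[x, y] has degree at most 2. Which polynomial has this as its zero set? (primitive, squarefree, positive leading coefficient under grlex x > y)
First, deg p = 2. The shape is more complex than any degree-1 curve.
Next, from the visible intercepts: among the integer gridlines, it crosses the x-axis at x ∈ {0, 1}; one y-axis crossing is at y = 0.
Finally, the integer polynomial consistent with all of this is the stated p.

x^2 + 2*x*y + y^2 - x - 3*y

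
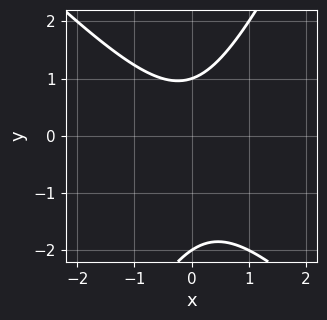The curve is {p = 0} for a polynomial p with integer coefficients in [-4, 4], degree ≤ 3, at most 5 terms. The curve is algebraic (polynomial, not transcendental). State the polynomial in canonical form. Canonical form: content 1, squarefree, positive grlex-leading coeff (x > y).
(a) Degree: a generic line meets the curve in up to 2 points, so deg p = 2.
(b) Against the integer gridlines: no x-intercept at any integer in the box; the y-axis gridline crossings are at y ∈ {-2, 1}.
(c) Together with the visible shape, these determine p as stated.

2*x^2 + x*y - y^2 - y + 2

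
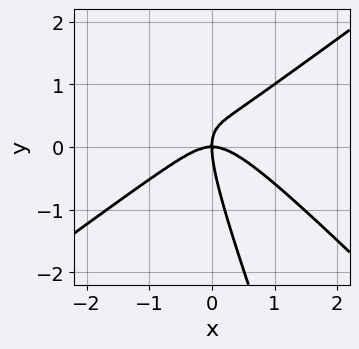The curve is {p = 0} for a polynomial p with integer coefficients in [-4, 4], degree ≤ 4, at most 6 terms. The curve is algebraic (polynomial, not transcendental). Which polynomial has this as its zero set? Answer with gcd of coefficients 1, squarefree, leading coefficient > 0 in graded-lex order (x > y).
2*x^3 - 3*x*y^2 - y^3 + 2*x*y

(a) The degree is 3 — no degree-2 curve has this shape.
(b) Observable constraints: it meets the x-axis at x = 0 (among the integer gridlines); it meets the y-axis at y = 0 (among the integer gridlines).
(c) Fitting integer coefficients to these (and the overall shape) gives p.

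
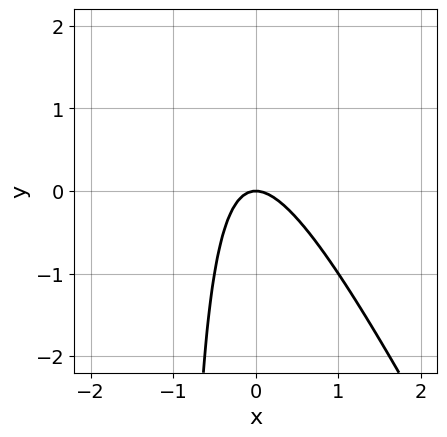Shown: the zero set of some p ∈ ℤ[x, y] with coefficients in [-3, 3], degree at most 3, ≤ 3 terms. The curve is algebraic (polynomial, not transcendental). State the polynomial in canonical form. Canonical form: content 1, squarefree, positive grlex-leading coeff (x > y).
(a) The degree is 2 — a generic line meets the curve in up to 2 points.
(b) Observable constraints: it crosses the x-axis at the gridline x = 0; it meets the y-axis at y = 0 (among the integer gridlines).
(c) Solving for integer coefficients yields p as stated.

2*x^2 + x*y + y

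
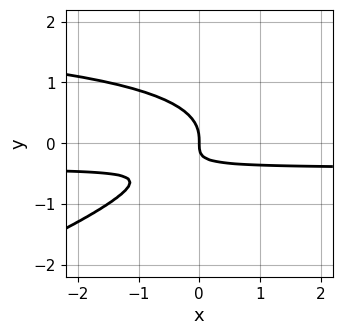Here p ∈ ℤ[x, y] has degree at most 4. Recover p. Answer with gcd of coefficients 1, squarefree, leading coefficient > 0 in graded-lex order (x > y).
The degree is 3 — a generic line meets the curve in up to 3 points.
From the visible intercepts: one x-axis crossing is at x = 0; one y-axis crossing is at y = 0.
Fitting integer coefficients to these (and the overall shape) gives p.

x*y^2 - 3*y^3 - 2*x*y - x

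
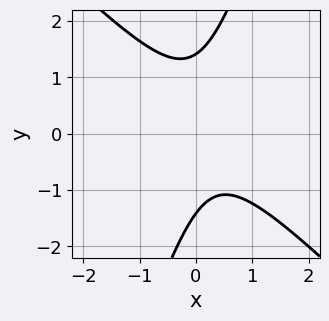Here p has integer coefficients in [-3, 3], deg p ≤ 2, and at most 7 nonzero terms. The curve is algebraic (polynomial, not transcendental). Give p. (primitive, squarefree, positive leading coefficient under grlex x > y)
(a) Degree: no degree-1 curve has this shape, so deg p = 2.
(b) Observable constraints: it misses every integer gridline on the x-axis.
(c) Putting this together gives p.

3*x^2 + 2*x*y - y^2 - x + 2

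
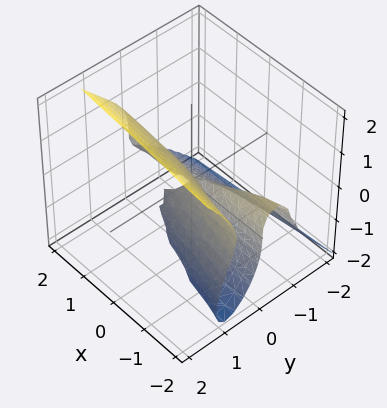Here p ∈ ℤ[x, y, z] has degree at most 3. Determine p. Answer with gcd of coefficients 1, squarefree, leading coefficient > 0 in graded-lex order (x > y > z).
3*y^3 - y*z^2 - z^3 + x*y + 2*y*z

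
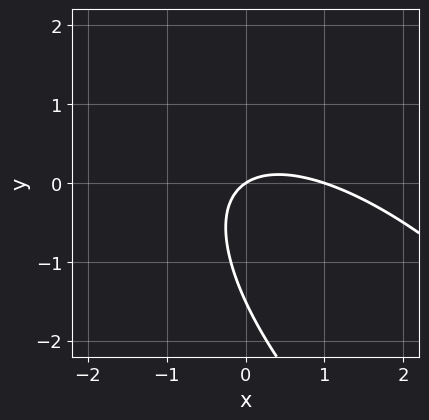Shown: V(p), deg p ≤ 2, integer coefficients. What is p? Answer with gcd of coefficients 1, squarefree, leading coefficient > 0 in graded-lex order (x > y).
(a) The degree is 2 — no degree-1 curve has this shape.
(b) From the visible intercepts: it crosses the y-axis at the gridline y = 0; the x-axis gridline crossings are at x ∈ {0, 1}.
(c) Fitting integer coefficients to these (and the overall shape) gives p.

2*x^2 + 3*x*y + 2*y^2 - 2*x + 3*y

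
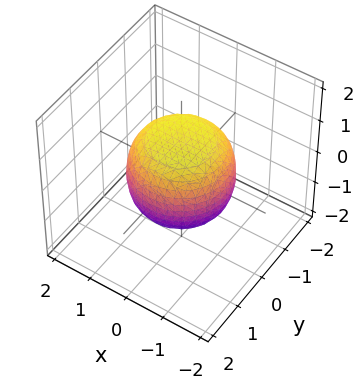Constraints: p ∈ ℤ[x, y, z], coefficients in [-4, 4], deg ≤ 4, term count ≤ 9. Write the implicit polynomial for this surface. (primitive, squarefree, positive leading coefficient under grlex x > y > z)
2*x^4 + 4*x^2*y^2 + 2*y^4 - x^2 - y^2 + 3*z^2 - 3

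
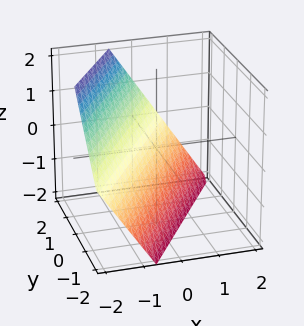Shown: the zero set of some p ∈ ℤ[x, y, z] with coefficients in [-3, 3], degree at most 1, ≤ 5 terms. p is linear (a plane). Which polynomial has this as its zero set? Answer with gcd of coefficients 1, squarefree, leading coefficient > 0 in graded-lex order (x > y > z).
3*x - 2*y + 2*z + 2

First, the degree is 1 — the surface is flat (a plane).
Then, from the axis intercepts and sections: it crosses the z-axis at the gridline z = -1; it meets the y-axis at y = 1 (among the integer gridlines).
Finally, matching integer coefficients to the picture gives p.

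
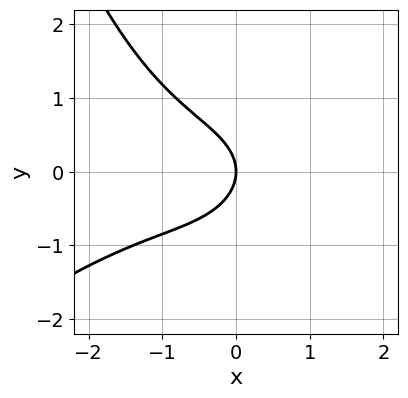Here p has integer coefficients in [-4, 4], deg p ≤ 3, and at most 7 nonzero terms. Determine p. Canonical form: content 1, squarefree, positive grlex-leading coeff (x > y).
1. The degree is 3 — the shape is more complex than any degree-2 curve.
2. Observable constraints: it crosses the y-axis at the gridline y = 0; one x-axis crossing is at x = 0.
3. Fitting integer coefficients to these (and the overall shape) gives p.

x^3 - x^2*y + x^2 + 3*y^2 + 3*x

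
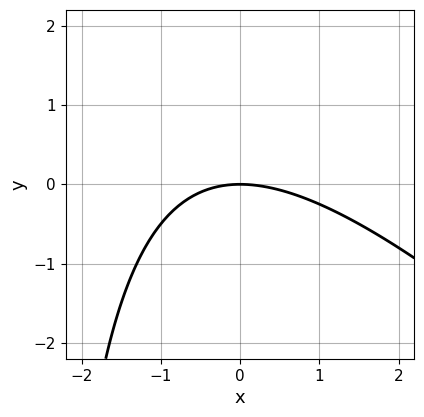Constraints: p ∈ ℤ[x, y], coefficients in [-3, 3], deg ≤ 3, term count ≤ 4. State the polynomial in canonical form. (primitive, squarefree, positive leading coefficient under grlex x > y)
(a) The degree is 2 — the shape is more complex than any degree-1 curve.
(b) Observable constraints: one x-axis crossing is at x = 0; it crosses the y-axis at the gridline y = 0.
(c) Putting this together gives p.

x^2 + x*y + 3*y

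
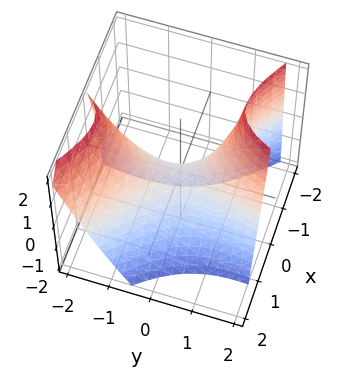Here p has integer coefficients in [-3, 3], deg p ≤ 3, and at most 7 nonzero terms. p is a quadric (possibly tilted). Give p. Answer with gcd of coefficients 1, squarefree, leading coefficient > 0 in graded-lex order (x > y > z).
3*x^2 + 3*x*y + x*z - y^2 + 2*z

First, degree: the shape is more complex than any degree-1 surface, so deg p = 2.
Next, against the integer gridlines: it crosses the z-axis at the gridline z = 0; it meets the y-axis at y = 0 (among the integer gridlines).
Finally, matching integer coefficients to the picture gives p.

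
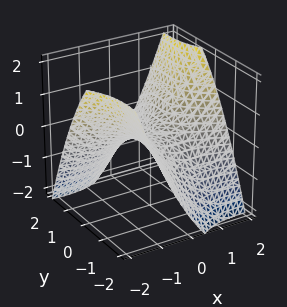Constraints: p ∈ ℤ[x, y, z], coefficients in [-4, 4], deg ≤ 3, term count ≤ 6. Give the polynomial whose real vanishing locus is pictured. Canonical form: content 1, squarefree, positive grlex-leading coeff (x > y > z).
First, deg p = 2.
Next, reading off the gridlines: one y-axis crossing is at y = 0; it meets the z-axis at z = 0 (among the integer gridlines); it crosses the x-axis at the gridline x = 0.
Finally, the integer polynomial consistent with all of this is the stated p.

x^2 + 2*x*y - y^2 - 3*z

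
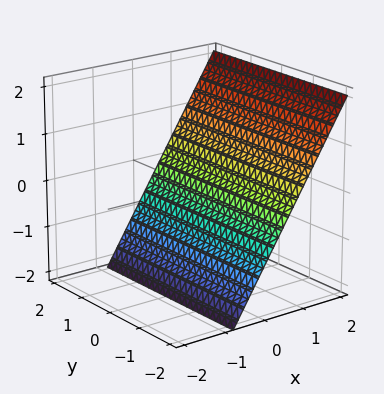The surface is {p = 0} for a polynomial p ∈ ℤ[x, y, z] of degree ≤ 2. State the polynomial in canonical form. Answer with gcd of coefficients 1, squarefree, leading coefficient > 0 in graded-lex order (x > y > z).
3*x - 2*z - 2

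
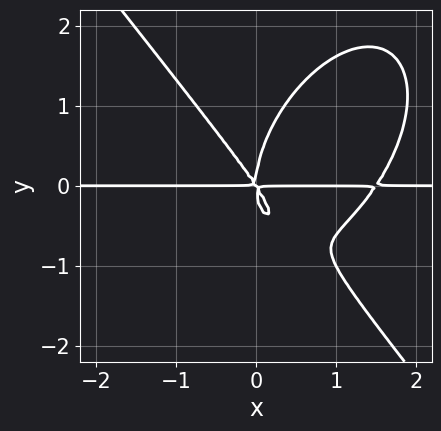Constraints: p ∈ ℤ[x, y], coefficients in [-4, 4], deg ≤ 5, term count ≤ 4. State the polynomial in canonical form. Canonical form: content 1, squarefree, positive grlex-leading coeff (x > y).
2*x^3*y + y^4 - 3*x^2*y - 2*x*y^2

First, the degree is 4 — the shape is more complex than any degree-3 curve.
Next, from the visible intercepts: every point of the x-axis in the box is on the curve.
Finally, together with the visible shape, these determine p as stated.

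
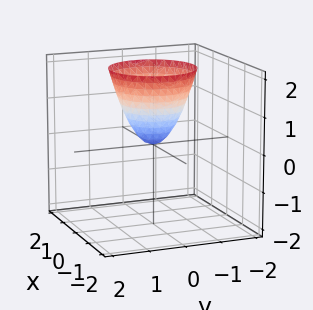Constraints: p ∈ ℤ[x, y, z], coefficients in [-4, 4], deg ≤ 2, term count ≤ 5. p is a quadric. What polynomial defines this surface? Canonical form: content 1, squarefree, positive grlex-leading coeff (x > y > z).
3*x^2 + 3*y^2 - 2*z

The degree is 2 — a single bowl opening along one axis; a quadric.
Symmetries: the surface is invariant under rotation about z: p = q(x² + y², z).
Checking where it meets the axes: it crosses the y-axis at the gridline y = 0; it crosses the x-axis at the gridline x = 0; a circular section at z = 2 has radius between 1 and 2; one z-axis crossing is at z = 0.
Together with the visible shape, these determine p as stated.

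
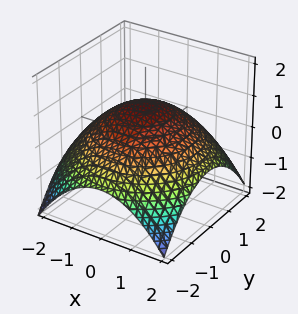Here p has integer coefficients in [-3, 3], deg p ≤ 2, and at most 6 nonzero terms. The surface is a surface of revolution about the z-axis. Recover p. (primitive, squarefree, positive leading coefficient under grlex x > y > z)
First, deg p = 2. No degree-1 surface has this shape.
Then, symmetries: the surface is invariant under rotation about z: p = q(x² + y², z).
Next, from the visible intercepts: a circular section at z = 0 has radius between 1 and 2; it meets the z-axis at z = 1 (among the integer gridlines).
Finally, fitting integer coefficients to these (and the overall shape) gives p.

x^2 + y^2 + 3*z - 3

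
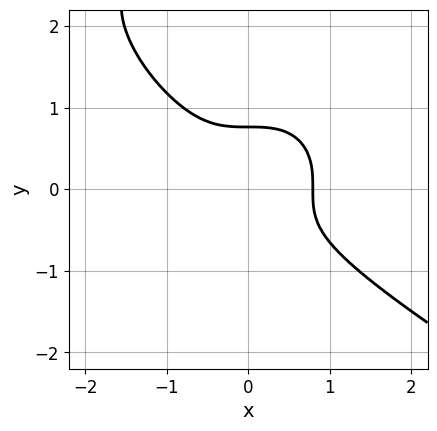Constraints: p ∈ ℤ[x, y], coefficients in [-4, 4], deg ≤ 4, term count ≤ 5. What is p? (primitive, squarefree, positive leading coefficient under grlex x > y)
1. The degree is 4 — a generic line meets the curve in up to 4 points.
2. Matching integer coefficients to the picture gives p.

y^4 - 2*x^3 - 3*y^3 + 1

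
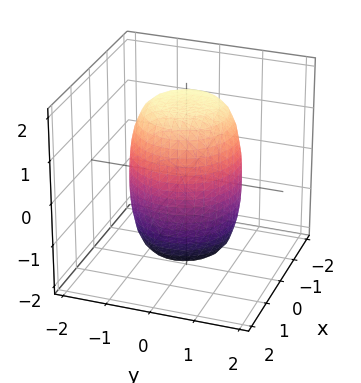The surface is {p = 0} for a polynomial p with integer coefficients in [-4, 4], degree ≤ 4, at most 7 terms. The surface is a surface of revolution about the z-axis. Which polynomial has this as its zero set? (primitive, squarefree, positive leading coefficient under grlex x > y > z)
2*x^4 + 4*x^2*y^2 + 2*y^4 - x^2 - y^2 + z^2 - 3

(a) deg p = 4. The shape is more complex than any degree-3 surface.
(b) Symmetries: rotational symmetry about the z-axis ⇒ p depends on x, y only through x² + y².
(c) From the visible intercepts: a circular section at z = -1 has radius between 1 and 2.
(d) Together with the visible shape, these determine p as stated.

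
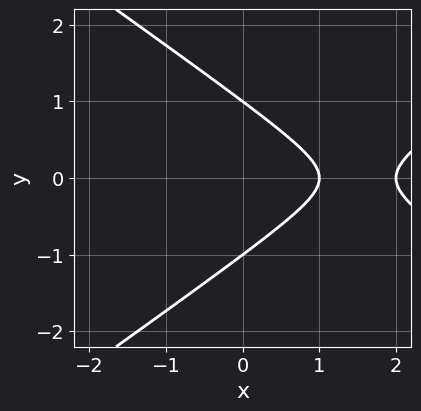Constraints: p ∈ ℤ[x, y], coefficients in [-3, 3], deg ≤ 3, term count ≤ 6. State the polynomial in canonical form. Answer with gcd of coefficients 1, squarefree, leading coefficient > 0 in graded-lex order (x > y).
1. deg p = 2.
2. Symmetries: the y ↦ −y reflection is a symmetry, so y appears only in even powers.
3. From the visible intercepts: among the integer gridlines, it crosses the y-axis at y ∈ {-1, 1}; among the integer gridlines, it crosses the x-axis at x ∈ {1, 2}.
4. Fitting integer coefficients to these (and the overall shape) gives p.

x^2 - 2*y^2 - 3*x + 2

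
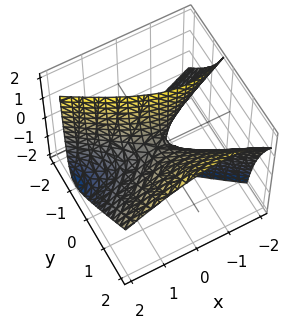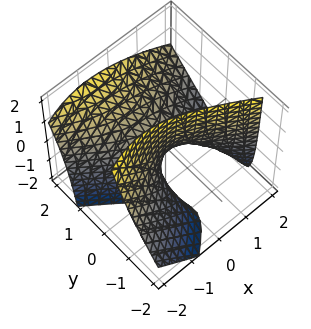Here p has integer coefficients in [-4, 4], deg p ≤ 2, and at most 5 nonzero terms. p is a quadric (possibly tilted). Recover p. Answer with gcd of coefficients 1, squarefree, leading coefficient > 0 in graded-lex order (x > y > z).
x^2 + x*z - 2*y^2 + 2*y*z + z

First, deg p = 2. The shape is more complex than any degree-1 surface.
Next, observable constraints: it meets the y-axis at y = 0 (among the integer gridlines); it crosses the x-axis at the gridline x = 0; it meets the z-axis at z = 0 (among the integer gridlines).
Finally, matching integer coefficients to the picture gives p.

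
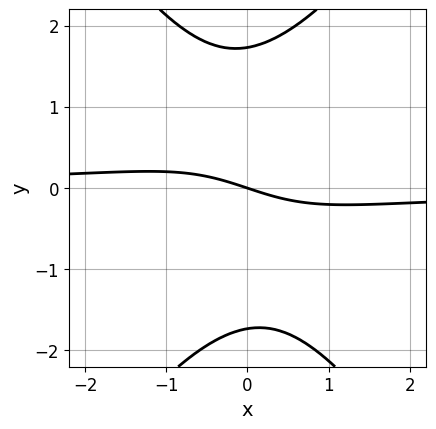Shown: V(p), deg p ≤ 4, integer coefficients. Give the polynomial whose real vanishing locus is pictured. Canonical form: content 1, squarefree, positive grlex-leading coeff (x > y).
1. deg p = 3.
2. Checking where it meets the axes: it crosses the x-axis at the gridline x = 0; it crosses the y-axis at the gridline y = 0.
3. Matching integer coefficients to the picture gives p.

2*x^2*y - y^3 + x + 3*y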